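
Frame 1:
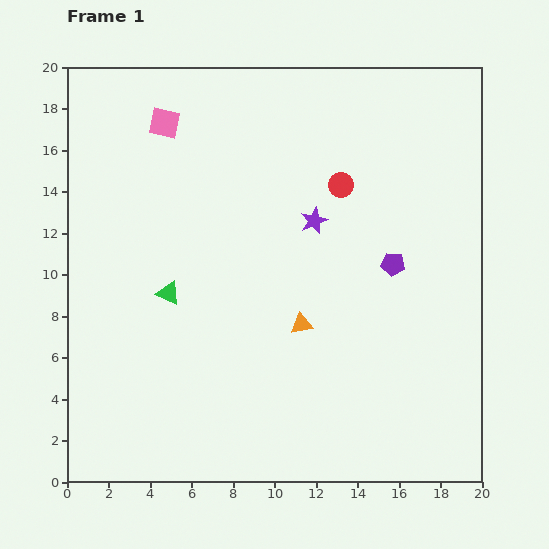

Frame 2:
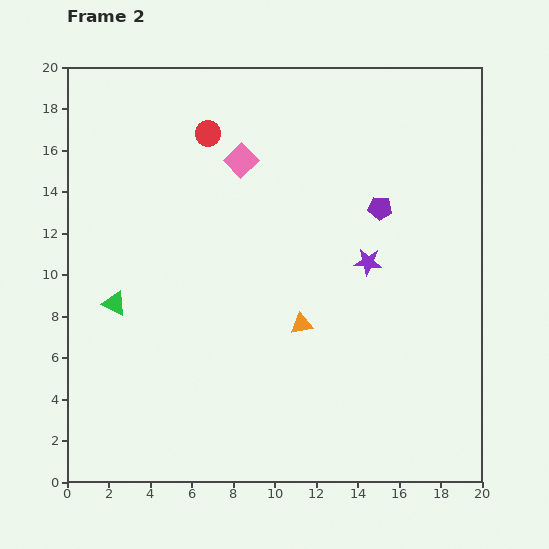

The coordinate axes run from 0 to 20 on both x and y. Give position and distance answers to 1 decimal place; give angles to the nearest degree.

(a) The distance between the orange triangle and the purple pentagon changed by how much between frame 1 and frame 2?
+1.5

Distance in frame 1: 5.3. Distance in frame 2: 6.8.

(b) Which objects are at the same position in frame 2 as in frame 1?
the orange triangle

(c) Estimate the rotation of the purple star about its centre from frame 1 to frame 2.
28° clockwise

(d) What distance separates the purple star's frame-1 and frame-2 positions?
3.3

The purple star moved from (11.9, 12.6) to (14.5, 10.6), a distance of √(2.6² + 2.0²) ≈ 3.3.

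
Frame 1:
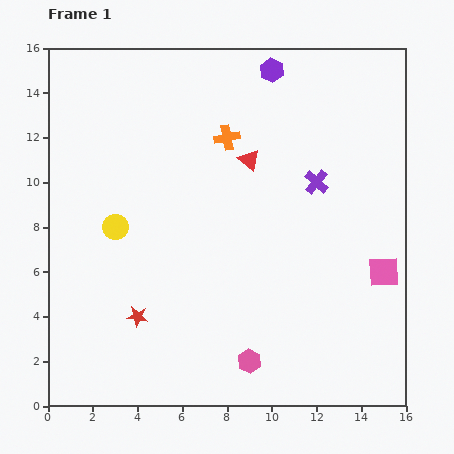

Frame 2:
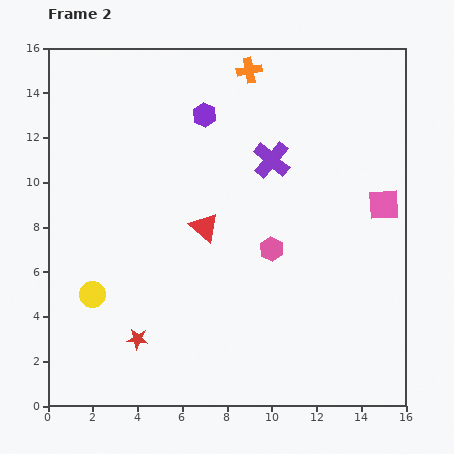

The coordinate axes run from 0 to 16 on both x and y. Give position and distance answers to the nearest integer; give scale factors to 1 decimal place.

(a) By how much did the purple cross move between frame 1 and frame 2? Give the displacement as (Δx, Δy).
(-2, 1)

The purple cross was at (12, 10) in frame 1 and (10, 11) in frame 2.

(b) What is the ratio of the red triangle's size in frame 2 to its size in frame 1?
1.3×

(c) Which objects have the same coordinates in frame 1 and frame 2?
none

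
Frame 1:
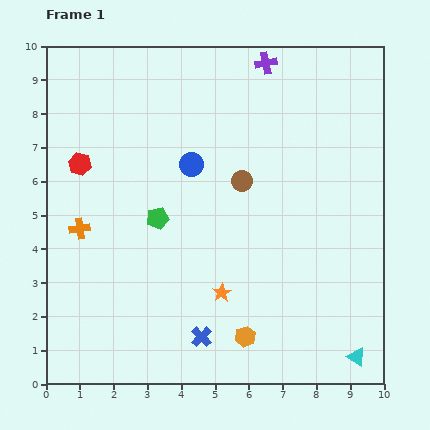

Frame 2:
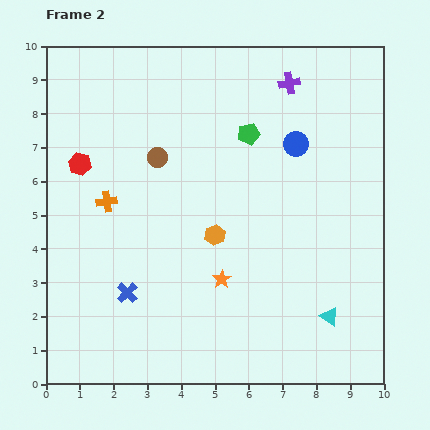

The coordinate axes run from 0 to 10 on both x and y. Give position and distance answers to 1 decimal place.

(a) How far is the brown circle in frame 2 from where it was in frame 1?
2.6

The brown circle moved from (5.8, 6.0) to (3.3, 6.7), a distance of √(2.5² + 0.7²) ≈ 2.6.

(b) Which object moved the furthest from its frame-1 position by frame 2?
the green pentagon

(moved 3.7; next 3.2)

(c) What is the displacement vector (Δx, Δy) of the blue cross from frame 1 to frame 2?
(-2.2, 1.3)

The blue cross was at (4.6, 1.4) in frame 1 and (2.4, 2.7) in frame 2.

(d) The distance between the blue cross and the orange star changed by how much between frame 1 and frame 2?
+1.4

Distance in frame 1: 1.4. Distance in frame 2: 2.8.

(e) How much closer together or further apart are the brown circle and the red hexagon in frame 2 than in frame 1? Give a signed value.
-2.5

Distance in frame 1: 4.8. Distance in frame 2: 2.3.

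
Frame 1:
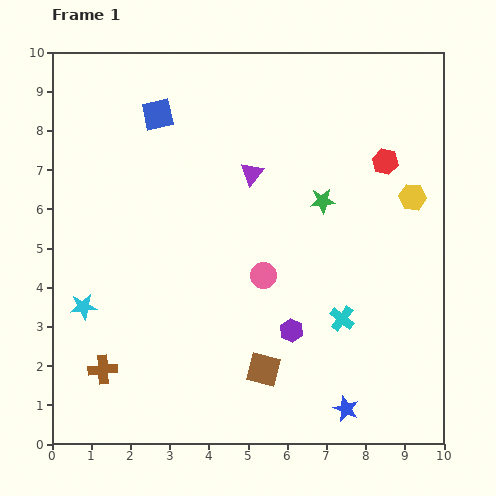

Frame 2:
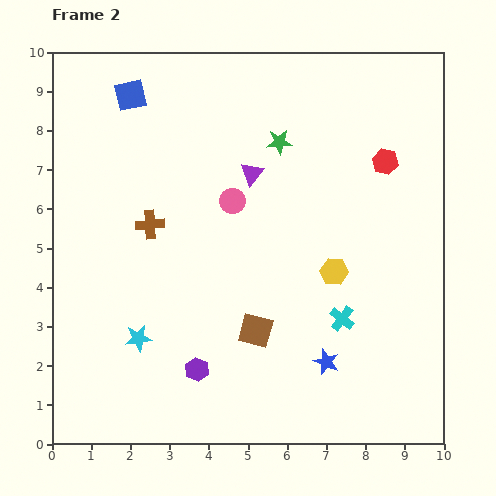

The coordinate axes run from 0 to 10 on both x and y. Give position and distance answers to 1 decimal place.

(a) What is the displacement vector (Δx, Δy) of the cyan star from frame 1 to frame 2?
(1.4, -0.8)

The cyan star was at (0.8, 3.5) in frame 1 and (2.2, 2.7) in frame 2.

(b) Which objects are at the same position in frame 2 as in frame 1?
the cyan cross, the purple triangle, the red hexagon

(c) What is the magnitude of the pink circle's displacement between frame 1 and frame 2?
2.1

The pink circle moved from (5.4, 4.3) to (4.6, 6.2), a distance of √(0.8² + 1.9²) ≈ 2.1.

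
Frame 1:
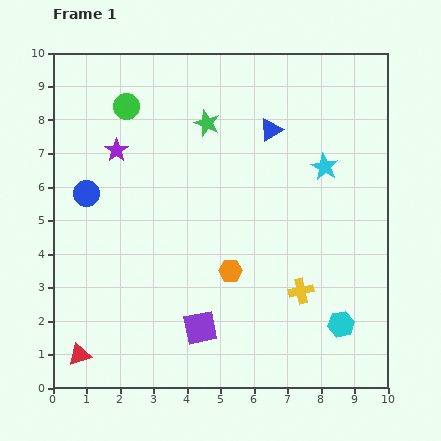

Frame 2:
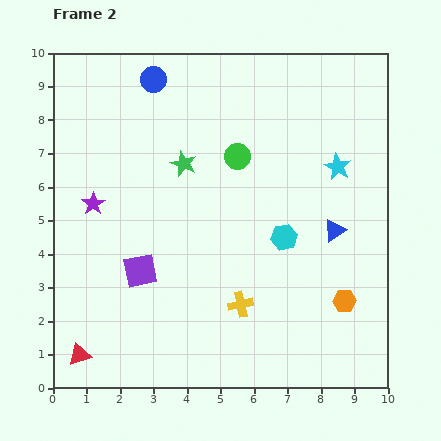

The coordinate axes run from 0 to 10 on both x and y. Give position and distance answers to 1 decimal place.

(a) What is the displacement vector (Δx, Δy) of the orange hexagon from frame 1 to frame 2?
(3.4, -0.9)

The orange hexagon was at (5.3, 3.5) in frame 1 and (8.7, 2.6) in frame 2.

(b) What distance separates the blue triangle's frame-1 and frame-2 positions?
3.6

The blue triangle moved from (6.5, 7.7) to (8.4, 4.7), a distance of √(1.9² + 3.0²) ≈ 3.6.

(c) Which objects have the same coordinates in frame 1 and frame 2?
the red triangle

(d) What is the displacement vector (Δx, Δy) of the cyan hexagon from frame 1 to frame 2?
(-1.7, 2.6)

The cyan hexagon was at (8.6, 1.9) in frame 1 and (6.9, 4.5) in frame 2.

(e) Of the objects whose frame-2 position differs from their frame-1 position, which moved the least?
the cyan star

(moved 0.4)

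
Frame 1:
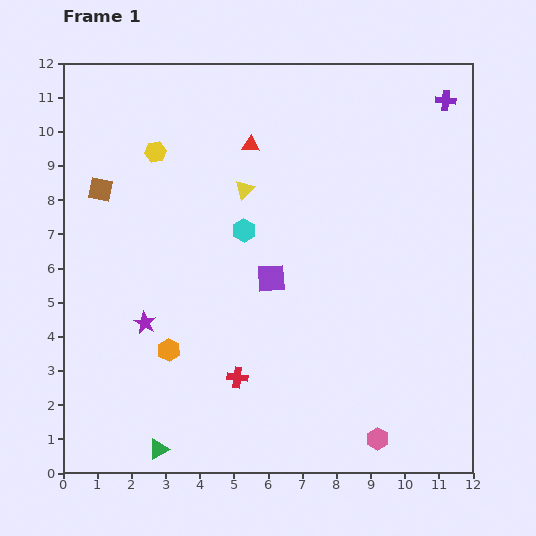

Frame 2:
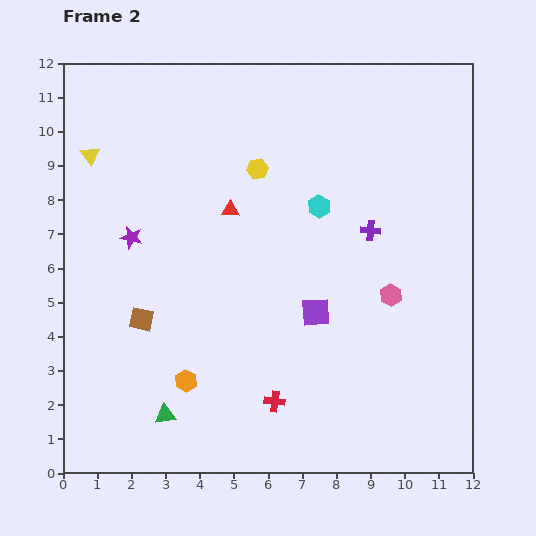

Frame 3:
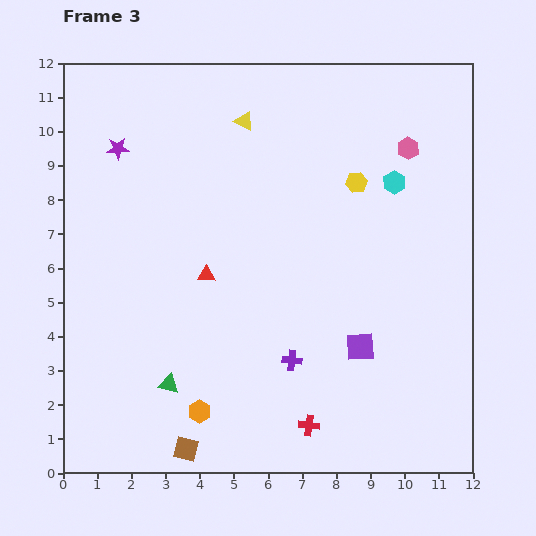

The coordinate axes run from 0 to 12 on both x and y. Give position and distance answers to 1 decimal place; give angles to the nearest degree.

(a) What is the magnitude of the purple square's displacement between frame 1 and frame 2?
1.6

The purple square moved from (6.1, 5.7) to (7.4, 4.7), a distance of √(1.3² + 1.0²) ≈ 1.6.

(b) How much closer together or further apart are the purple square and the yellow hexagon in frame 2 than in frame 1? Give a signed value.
-0.5

Distance in frame 1: 5.0. Distance in frame 2: 4.5.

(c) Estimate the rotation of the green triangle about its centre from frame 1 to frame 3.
43° clockwise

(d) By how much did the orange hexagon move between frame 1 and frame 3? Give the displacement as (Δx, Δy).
(0.9, -1.8)

The orange hexagon was at (3.1, 3.6) in frame 1 and (4.0, 1.8) in frame 3.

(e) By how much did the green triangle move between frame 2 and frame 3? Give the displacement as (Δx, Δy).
(0.1, 0.9)

The green triangle was at (3.0, 1.7) in frame 2 and (3.1, 2.6) in frame 3.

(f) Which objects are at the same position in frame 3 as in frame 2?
none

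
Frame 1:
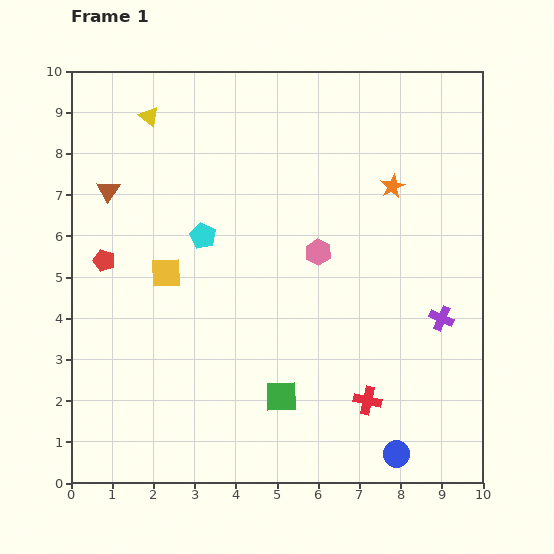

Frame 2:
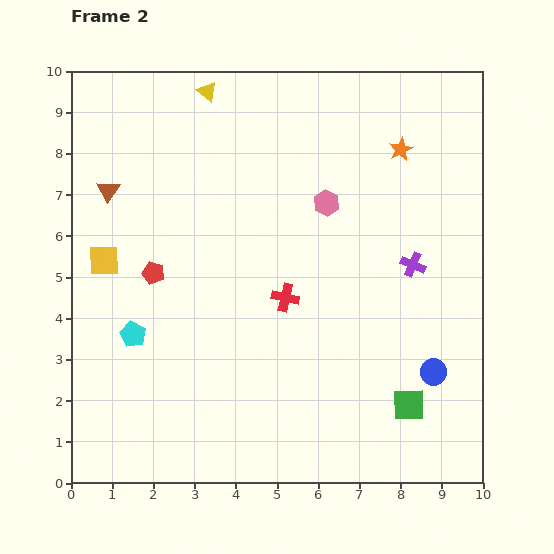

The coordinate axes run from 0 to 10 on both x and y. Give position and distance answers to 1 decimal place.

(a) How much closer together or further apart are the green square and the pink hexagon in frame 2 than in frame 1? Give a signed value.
+1.7

Distance in frame 1: 3.6. Distance in frame 2: 5.3.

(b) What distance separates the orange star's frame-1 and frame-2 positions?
0.9

The orange star moved from (7.8, 7.2) to (8.0, 8.1), a distance of √(0.2² + 0.9²) ≈ 0.9.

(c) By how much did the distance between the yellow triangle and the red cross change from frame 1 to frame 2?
-3.4

Distance in frame 1: 8.7. Distance in frame 2: 5.3.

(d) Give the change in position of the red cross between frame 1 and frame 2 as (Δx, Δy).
(-2.0, 2.5)

The red cross was at (7.2, 2.0) in frame 1 and (5.2, 4.5) in frame 2.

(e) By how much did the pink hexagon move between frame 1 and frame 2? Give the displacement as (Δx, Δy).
(0.2, 1.2)

The pink hexagon was at (6.0, 5.6) in frame 1 and (6.2, 6.8) in frame 2.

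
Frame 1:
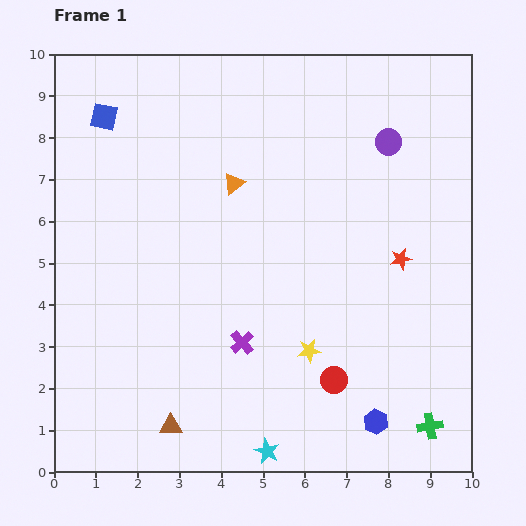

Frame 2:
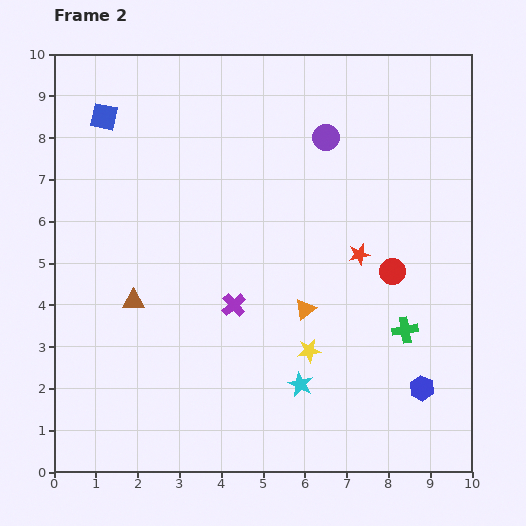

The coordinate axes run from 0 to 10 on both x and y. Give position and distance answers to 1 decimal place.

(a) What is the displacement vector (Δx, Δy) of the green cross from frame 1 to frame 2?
(-0.6, 2.3)

The green cross was at (9.0, 1.1) in frame 1 and (8.4, 3.4) in frame 2.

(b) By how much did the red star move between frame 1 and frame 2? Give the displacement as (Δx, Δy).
(-1.0, 0.1)

The red star was at (8.3, 5.1) in frame 1 and (7.3, 5.2) in frame 2.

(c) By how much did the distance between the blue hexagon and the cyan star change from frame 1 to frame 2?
+0.2

Distance in frame 1: 2.7. Distance in frame 2: 2.9.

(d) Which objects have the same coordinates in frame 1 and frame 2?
the yellow star, the blue square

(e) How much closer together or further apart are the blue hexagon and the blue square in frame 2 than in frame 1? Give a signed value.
+0.2

Distance in frame 1: 9.8. Distance in frame 2: 10.0.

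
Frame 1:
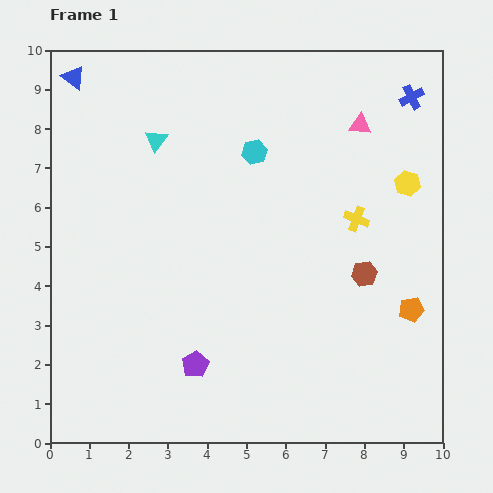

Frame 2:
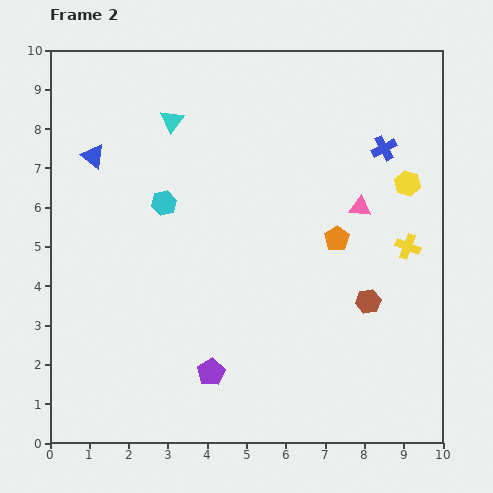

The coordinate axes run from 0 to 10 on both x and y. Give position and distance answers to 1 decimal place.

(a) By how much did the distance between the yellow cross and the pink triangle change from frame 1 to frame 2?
-0.8

Distance in frame 1: 2.4. Distance in frame 2: 1.6.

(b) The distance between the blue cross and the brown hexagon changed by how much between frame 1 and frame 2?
-0.8

Distance in frame 1: 4.7. Distance in frame 2: 3.9.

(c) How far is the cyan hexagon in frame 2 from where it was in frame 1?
2.6

The cyan hexagon moved from (5.2, 7.4) to (2.9, 6.1), a distance of √(2.3² + 1.3²) ≈ 2.6.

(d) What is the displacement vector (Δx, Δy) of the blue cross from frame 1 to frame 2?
(-0.7, -1.3)

The blue cross was at (9.2, 8.8) in frame 1 and (8.5, 7.5) in frame 2.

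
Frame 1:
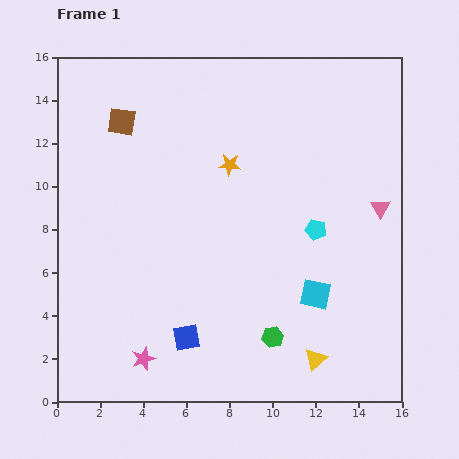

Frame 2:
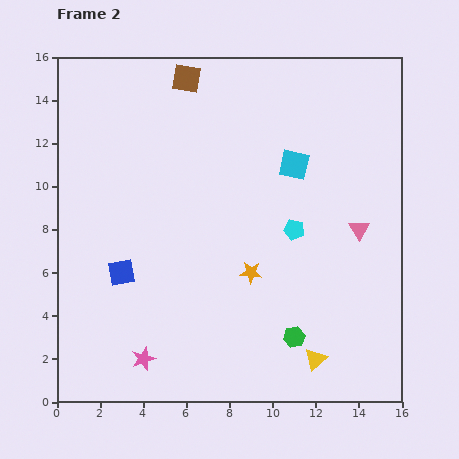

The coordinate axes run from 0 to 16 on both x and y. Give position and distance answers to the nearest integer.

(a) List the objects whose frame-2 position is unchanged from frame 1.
the yellow triangle, the pink star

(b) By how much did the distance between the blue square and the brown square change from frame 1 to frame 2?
-1

Distance in frame 1: 10. Distance in frame 2: 9.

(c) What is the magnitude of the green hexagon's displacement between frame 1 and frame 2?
1

The green hexagon moved from (10, 3) to (11, 3), a distance of √(1² + 0²) ≈ 1.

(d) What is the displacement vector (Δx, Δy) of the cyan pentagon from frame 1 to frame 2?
(-1, 0)

The cyan pentagon was at (12, 8) in frame 1 and (11, 8) in frame 2.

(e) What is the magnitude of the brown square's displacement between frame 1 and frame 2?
4

The brown square moved from (3, 13) to (6, 15), a distance of √(3² + 2²) ≈ 4.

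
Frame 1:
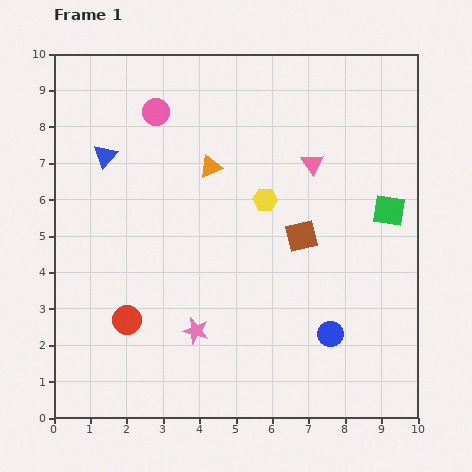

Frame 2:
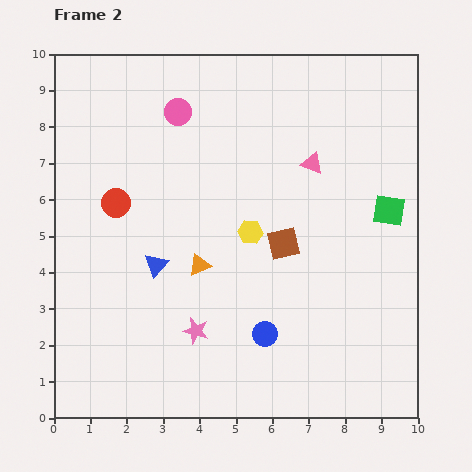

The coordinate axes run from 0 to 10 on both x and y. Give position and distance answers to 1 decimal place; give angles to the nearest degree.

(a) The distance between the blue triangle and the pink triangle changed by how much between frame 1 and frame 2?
-0.6

Distance in frame 1: 5.7. Distance in frame 2: 5.1.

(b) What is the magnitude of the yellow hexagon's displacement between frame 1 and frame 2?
1.0

The yellow hexagon moved from (5.8, 6.0) to (5.4, 5.1), a distance of √(0.4² + 0.9²) ≈ 1.0.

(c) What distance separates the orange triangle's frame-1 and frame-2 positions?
2.7

The orange triangle moved from (4.3, 6.9) to (4.0, 4.2), a distance of √(0.3² + 2.7²) ≈ 2.7.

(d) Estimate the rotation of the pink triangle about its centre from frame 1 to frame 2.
37° counter-clockwise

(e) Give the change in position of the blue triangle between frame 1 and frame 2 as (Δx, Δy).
(1.4, -3.0)

The blue triangle was at (1.4, 7.2) in frame 1 and (2.8, 4.2) in frame 2.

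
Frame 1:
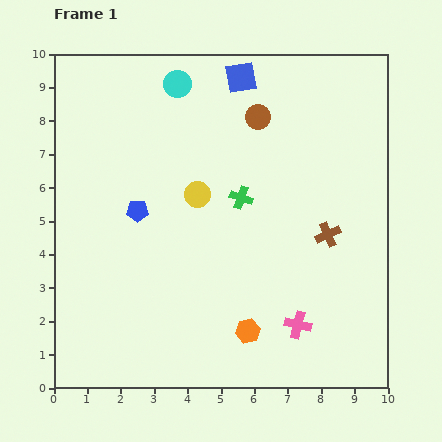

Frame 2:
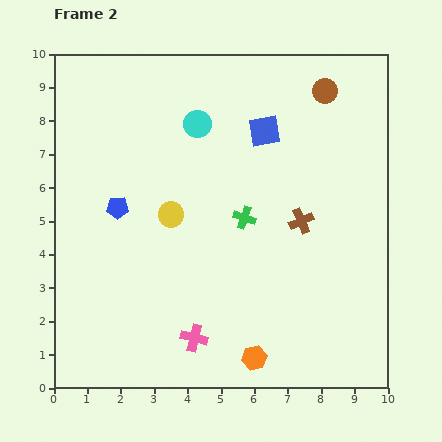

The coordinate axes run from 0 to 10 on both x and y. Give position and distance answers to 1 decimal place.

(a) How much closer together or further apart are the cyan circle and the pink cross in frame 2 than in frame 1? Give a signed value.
-1.6

Distance in frame 1: 8.0. Distance in frame 2: 6.4.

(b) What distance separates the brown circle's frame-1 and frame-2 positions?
2.2

The brown circle moved from (6.1, 8.1) to (8.1, 8.9), a distance of √(2.0² + 0.8²) ≈ 2.2.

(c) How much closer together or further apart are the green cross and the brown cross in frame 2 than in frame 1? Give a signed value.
-1.1

Distance in frame 1: 2.8. Distance in frame 2: 1.7.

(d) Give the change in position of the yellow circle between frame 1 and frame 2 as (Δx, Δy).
(-0.8, -0.6)

The yellow circle was at (4.3, 5.8) in frame 1 and (3.5, 5.2) in frame 2.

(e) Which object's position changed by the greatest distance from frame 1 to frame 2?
the pink cross

(moved 3.1; next 2.2)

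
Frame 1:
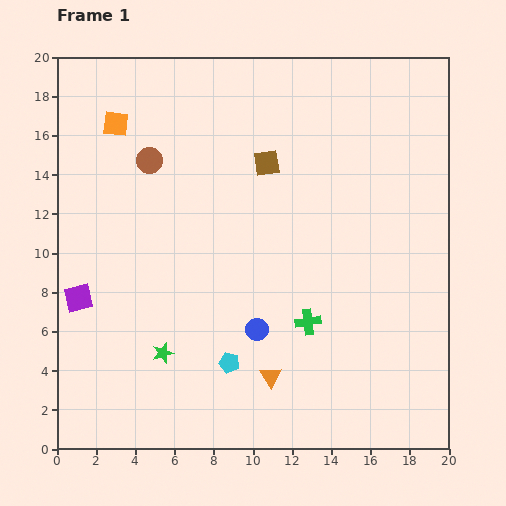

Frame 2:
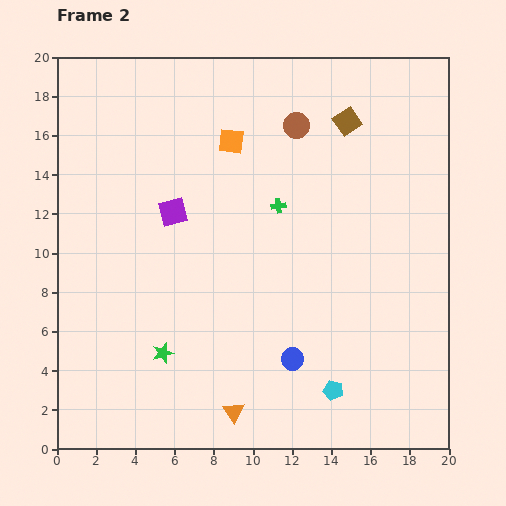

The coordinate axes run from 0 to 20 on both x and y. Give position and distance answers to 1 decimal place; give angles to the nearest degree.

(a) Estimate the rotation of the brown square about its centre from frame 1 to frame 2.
25° counter-clockwise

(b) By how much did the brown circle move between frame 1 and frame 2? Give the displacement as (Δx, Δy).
(7.5, 1.8)

The brown circle was at (4.7, 14.7) in frame 1 and (12.2, 16.5) in frame 2.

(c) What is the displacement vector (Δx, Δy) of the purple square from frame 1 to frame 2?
(4.8, 4.4)

The purple square was at (1.1, 7.7) in frame 1 and (5.9, 12.1) in frame 2.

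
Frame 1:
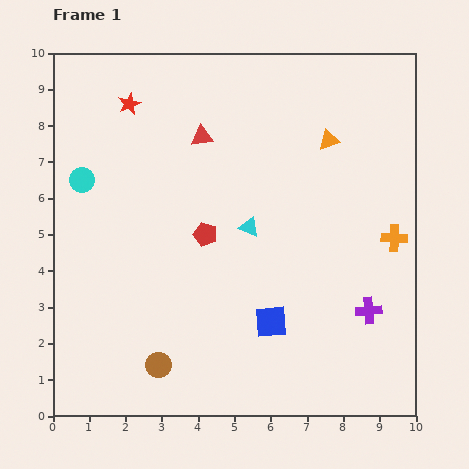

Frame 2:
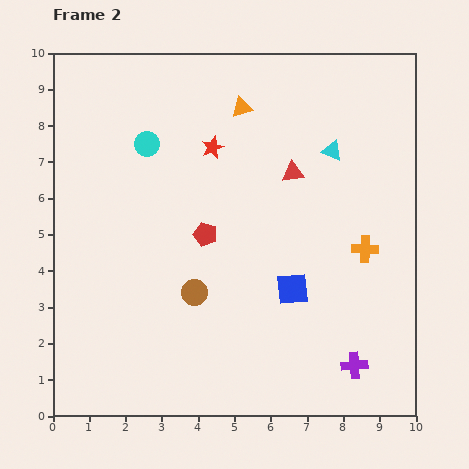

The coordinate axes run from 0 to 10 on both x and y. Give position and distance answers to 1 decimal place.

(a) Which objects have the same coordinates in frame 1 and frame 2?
the red pentagon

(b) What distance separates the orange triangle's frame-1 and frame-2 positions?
2.6

The orange triangle moved from (7.6, 7.6) to (5.2, 8.5), a distance of √(2.4² + 0.9²) ≈ 2.6.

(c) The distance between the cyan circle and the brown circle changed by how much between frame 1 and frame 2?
-1.2

Distance in frame 1: 5.5. Distance in frame 2: 4.3.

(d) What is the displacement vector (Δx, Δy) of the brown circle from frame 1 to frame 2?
(1.0, 2.0)

The brown circle was at (2.9, 1.4) in frame 1 and (3.9, 3.4) in frame 2.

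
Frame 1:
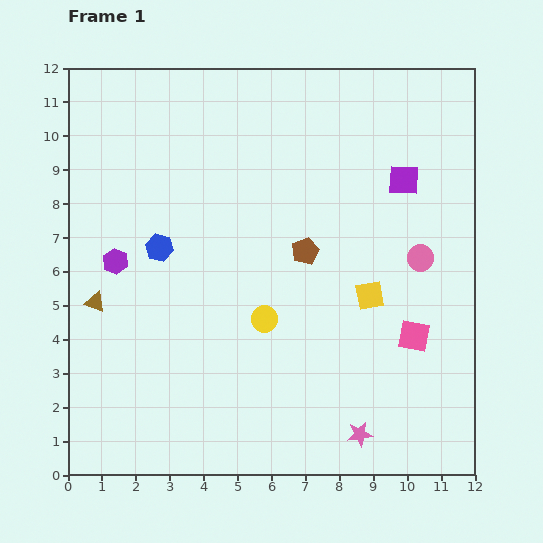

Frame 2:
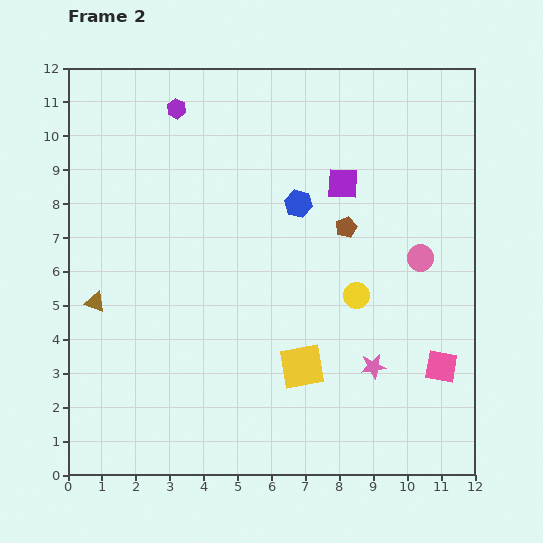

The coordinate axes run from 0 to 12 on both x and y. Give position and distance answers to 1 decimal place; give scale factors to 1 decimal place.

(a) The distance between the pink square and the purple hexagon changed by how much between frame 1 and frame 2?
+1.8

Distance in frame 1: 9.1. Distance in frame 2: 10.9.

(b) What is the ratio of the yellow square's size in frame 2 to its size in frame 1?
1.6×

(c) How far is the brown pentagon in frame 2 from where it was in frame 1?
1.4

The brown pentagon moved from (7.0, 6.6) to (8.2, 7.3), a distance of √(1.2² + 0.7²) ≈ 1.4.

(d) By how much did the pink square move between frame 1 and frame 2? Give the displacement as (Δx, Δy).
(0.8, -0.9)

The pink square was at (10.2, 4.1) in frame 1 and (11.0, 3.2) in frame 2.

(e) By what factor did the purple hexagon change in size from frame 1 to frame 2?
0.8×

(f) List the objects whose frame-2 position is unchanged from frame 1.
the brown triangle, the pink circle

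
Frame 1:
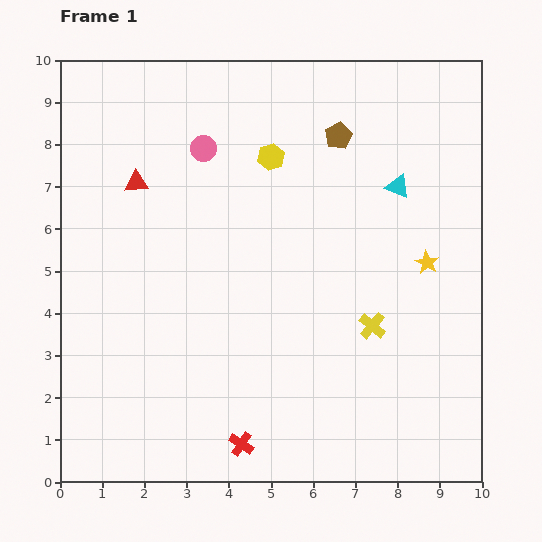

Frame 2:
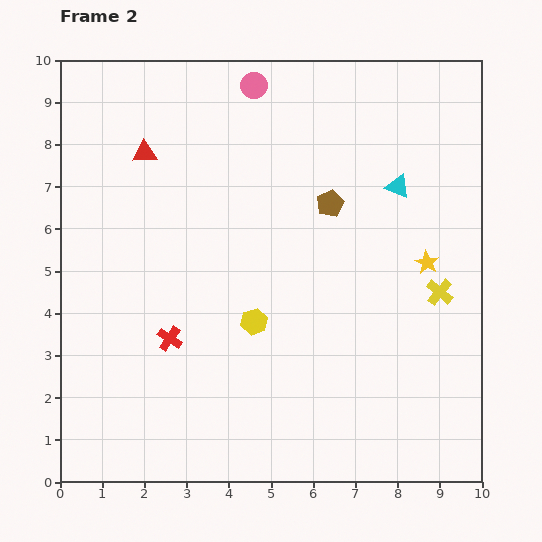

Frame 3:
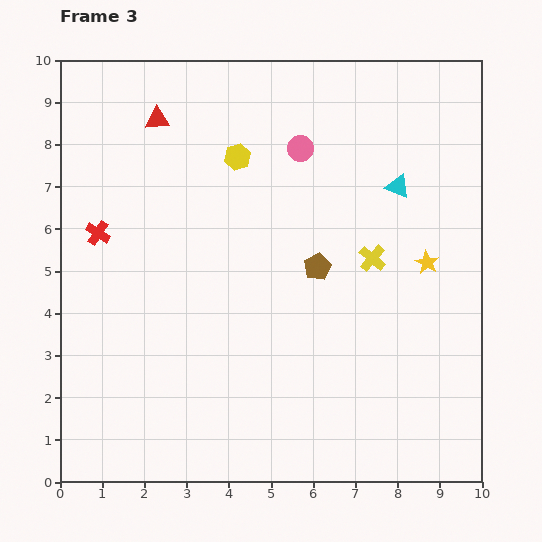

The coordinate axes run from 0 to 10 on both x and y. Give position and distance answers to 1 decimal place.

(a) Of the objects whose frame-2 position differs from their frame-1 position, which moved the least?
the red triangle

(moved 0.7)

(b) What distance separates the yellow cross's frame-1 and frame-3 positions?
1.6

The yellow cross moved from (7.4, 3.7) to (7.4, 5.3), a distance of √(0.0² + 1.6²) ≈ 1.6.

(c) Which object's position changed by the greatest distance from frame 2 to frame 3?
the yellow hexagon

(moved 3.9; next 3.0)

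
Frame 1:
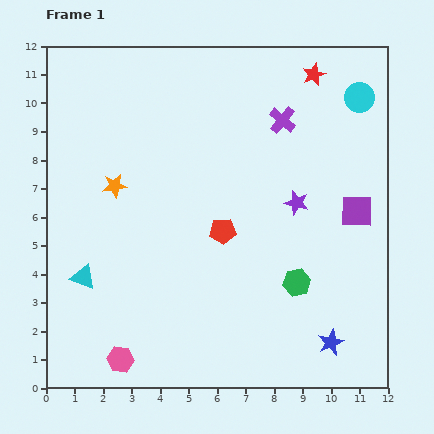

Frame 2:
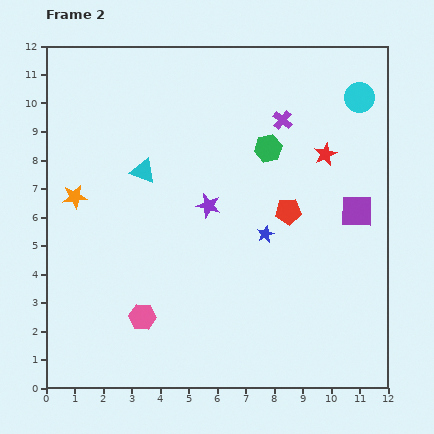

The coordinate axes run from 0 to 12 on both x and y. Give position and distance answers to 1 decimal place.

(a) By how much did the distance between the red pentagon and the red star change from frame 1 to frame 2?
-4.0

Distance in frame 1: 6.4. Distance in frame 2: 2.4.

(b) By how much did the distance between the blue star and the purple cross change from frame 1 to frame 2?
-4.0

Distance in frame 1: 8.0. Distance in frame 2: 4.0.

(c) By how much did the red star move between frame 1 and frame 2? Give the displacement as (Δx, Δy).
(0.4, -2.8)

The red star was at (9.4, 11.0) in frame 1 and (9.8, 8.2) in frame 2.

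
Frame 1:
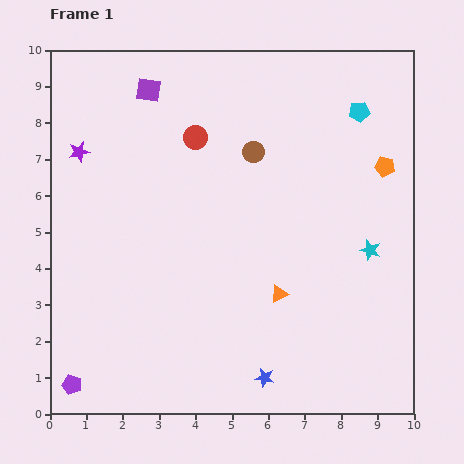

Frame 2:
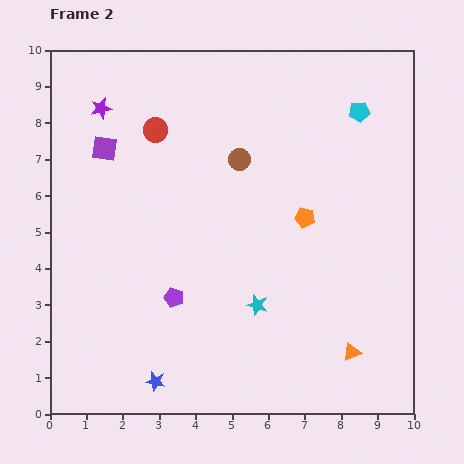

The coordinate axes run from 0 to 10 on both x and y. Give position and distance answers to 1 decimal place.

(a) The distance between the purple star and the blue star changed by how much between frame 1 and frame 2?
-0.4

Distance in frame 1: 8.0. Distance in frame 2: 7.6.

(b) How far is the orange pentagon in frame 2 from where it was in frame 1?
2.6

The orange pentagon moved from (9.2, 6.8) to (7.0, 5.4), a distance of √(2.2² + 1.4²) ≈ 2.6.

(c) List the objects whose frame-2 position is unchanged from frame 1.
the cyan pentagon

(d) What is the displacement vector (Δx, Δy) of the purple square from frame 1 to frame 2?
(-1.2, -1.6)

The purple square was at (2.7, 8.9) in frame 1 and (1.5, 7.3) in frame 2.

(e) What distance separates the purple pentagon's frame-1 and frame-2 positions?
3.7

The purple pentagon moved from (0.6, 0.8) to (3.4, 3.2), a distance of √(2.8² + 2.4²) ≈ 3.7.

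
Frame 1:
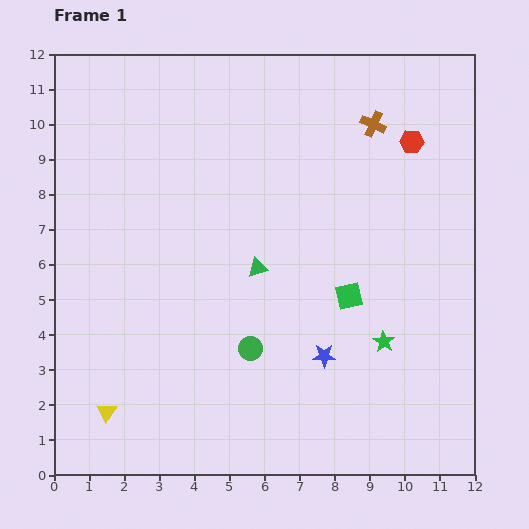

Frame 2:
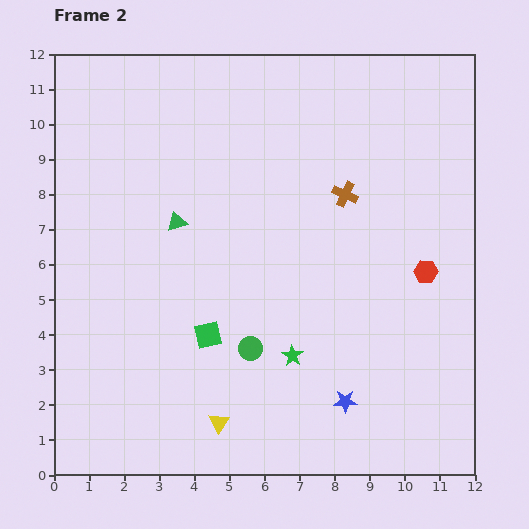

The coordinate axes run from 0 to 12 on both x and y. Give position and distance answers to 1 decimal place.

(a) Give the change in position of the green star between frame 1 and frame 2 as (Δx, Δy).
(-2.6, -0.4)

The green star was at (9.4, 3.8) in frame 1 and (6.8, 3.4) in frame 2.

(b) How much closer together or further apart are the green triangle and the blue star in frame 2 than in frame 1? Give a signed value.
+3.9

Distance in frame 1: 3.1. Distance in frame 2: 7.0.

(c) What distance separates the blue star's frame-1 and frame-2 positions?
1.4

The blue star moved from (7.7, 3.4) to (8.3, 2.1), a distance of √(0.6² + 1.3²) ≈ 1.4.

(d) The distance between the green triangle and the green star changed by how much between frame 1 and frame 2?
+0.8

Distance in frame 1: 4.2. Distance in frame 2: 5.0.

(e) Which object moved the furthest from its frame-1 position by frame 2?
the green square

(moved 4.1; next 3.7)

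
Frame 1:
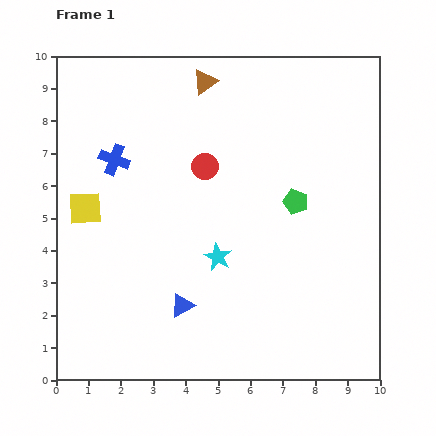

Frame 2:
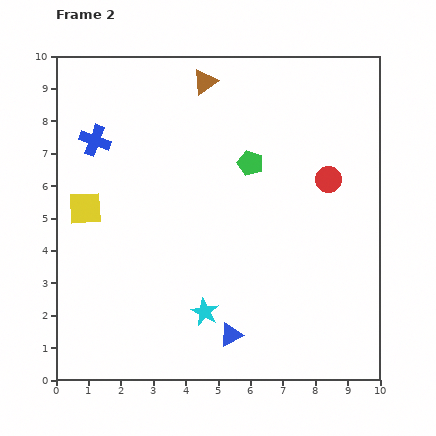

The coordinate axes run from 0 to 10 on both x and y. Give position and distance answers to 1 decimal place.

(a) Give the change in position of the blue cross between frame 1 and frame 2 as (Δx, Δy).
(-0.6, 0.6)

The blue cross was at (1.8, 6.8) in frame 1 and (1.2, 7.4) in frame 2.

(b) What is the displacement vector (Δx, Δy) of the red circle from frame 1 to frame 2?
(3.8, -0.4)

The red circle was at (4.6, 6.6) in frame 1 and (8.4, 6.2) in frame 2.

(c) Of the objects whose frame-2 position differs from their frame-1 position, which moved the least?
the blue cross

(moved 0.8)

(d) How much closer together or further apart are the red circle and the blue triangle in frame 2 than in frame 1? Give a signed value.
+1.3

Distance in frame 1: 4.4. Distance in frame 2: 5.7.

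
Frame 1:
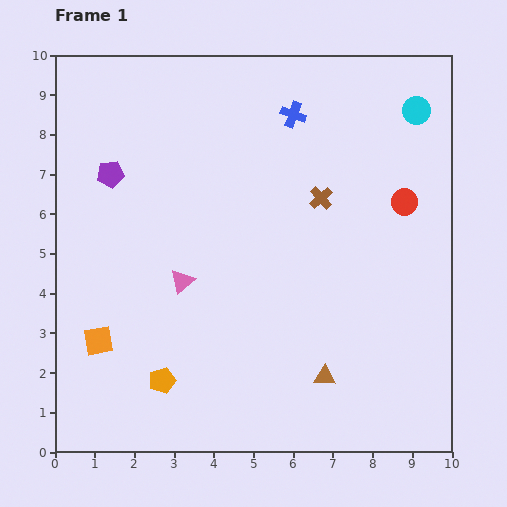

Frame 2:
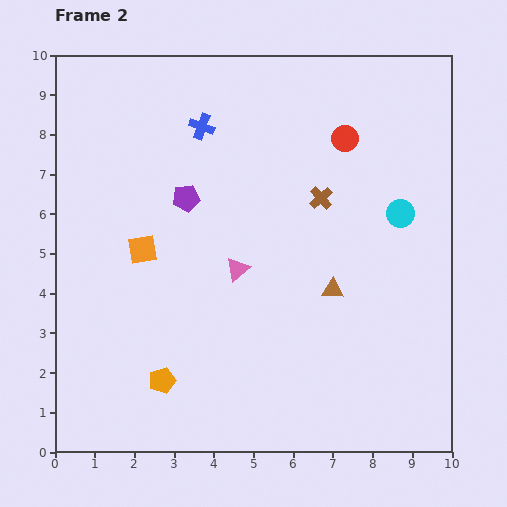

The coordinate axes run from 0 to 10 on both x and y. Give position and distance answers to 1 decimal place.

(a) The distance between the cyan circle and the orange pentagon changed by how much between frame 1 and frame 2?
-2.0

Distance in frame 1: 9.3. Distance in frame 2: 7.3.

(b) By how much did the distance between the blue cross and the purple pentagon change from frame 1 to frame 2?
-3.0

Distance in frame 1: 4.8. Distance in frame 2: 1.8.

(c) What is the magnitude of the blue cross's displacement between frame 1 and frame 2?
2.3

The blue cross moved from (6.0, 8.5) to (3.7, 8.2), a distance of √(2.3² + 0.3²) ≈ 2.3.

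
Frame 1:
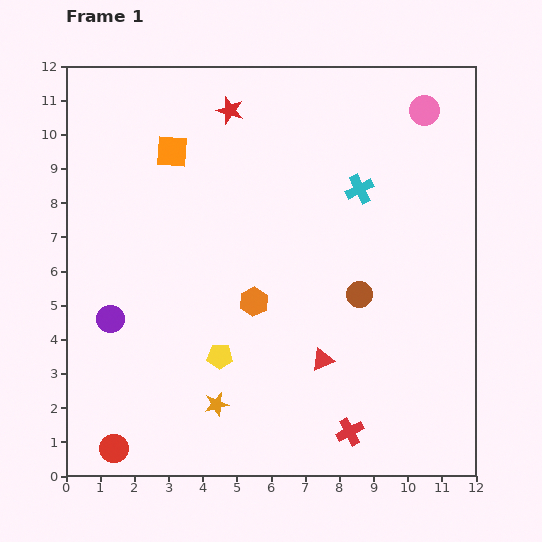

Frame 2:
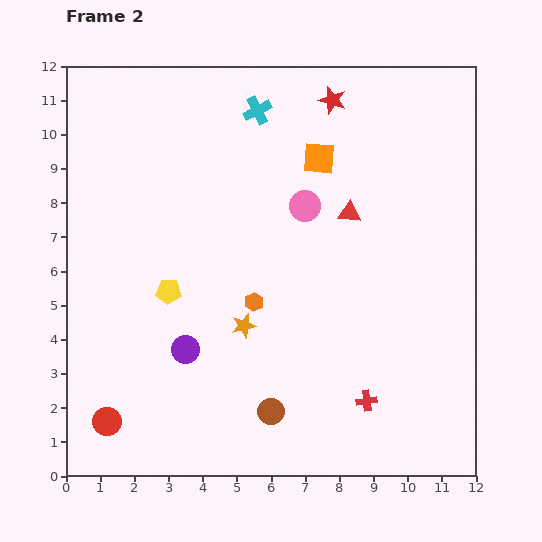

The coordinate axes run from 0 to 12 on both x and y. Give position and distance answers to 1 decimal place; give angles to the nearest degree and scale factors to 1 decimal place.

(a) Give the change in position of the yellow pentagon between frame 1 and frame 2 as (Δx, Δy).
(-1.5, 1.9)

The yellow pentagon was at (4.5, 3.5) in frame 1 and (3.0, 5.4) in frame 2.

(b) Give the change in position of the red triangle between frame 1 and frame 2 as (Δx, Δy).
(0.8, 4.3)

The red triangle was at (7.5, 3.4) in frame 1 and (8.3, 7.7) in frame 2.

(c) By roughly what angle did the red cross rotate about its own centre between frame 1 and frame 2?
20° clockwise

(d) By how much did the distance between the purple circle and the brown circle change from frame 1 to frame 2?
-4.2

Distance in frame 1: 7.3. Distance in frame 2: 3.1.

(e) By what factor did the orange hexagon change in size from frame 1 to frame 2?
0.6×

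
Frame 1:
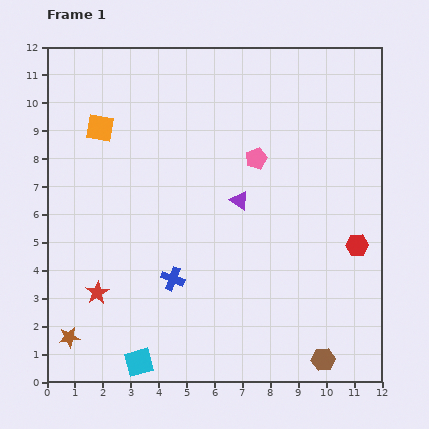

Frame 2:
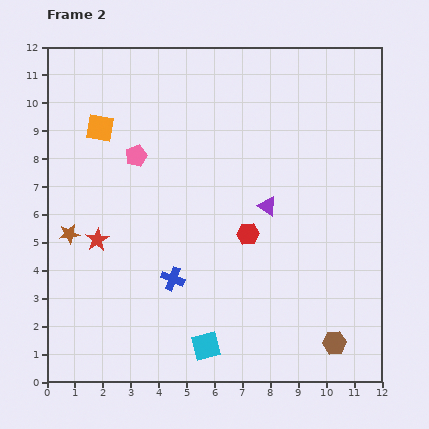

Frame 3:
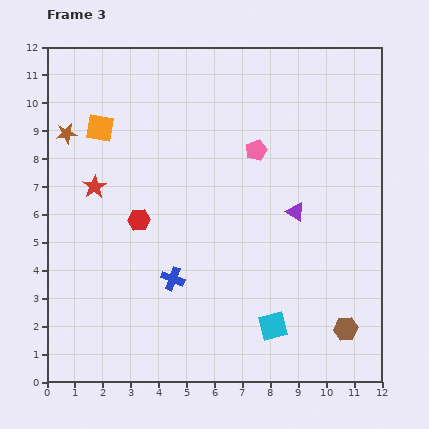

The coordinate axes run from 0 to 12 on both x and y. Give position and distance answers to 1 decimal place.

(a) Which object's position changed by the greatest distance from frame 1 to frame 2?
the pink pentagon

(moved 4.3; next 3.9)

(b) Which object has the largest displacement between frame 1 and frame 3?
the red hexagon

(moved 7.9; next 7.3)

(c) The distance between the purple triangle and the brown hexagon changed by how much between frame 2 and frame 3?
-0.9

Distance in frame 2: 5.5. Distance in frame 3: 4.6.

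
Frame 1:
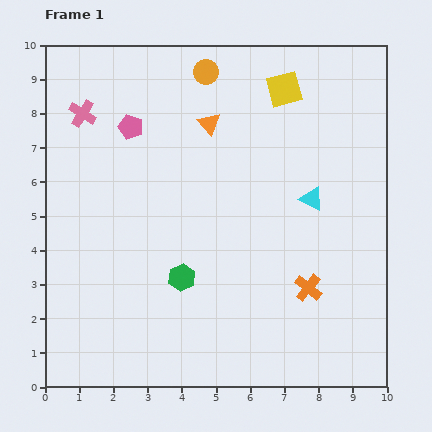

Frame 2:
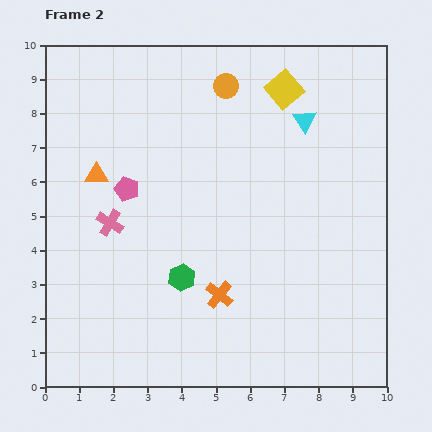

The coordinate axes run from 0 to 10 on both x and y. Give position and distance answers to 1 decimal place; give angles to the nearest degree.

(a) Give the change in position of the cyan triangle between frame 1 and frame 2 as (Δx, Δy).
(-0.2, 2.3)

The cyan triangle was at (7.8, 5.5) in frame 1 and (7.6, 7.8) in frame 2.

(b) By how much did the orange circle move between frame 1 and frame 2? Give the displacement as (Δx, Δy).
(0.6, -0.4)

The orange circle was at (4.7, 9.2) in frame 1 and (5.3, 8.8) in frame 2.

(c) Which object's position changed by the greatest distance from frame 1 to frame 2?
the orange triangle

(moved 3.6; next 3.3)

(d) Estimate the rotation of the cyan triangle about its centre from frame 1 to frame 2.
29° clockwise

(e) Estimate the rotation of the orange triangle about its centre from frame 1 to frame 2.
49° counter-clockwise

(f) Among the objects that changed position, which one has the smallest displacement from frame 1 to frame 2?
the orange circle

(moved 0.7)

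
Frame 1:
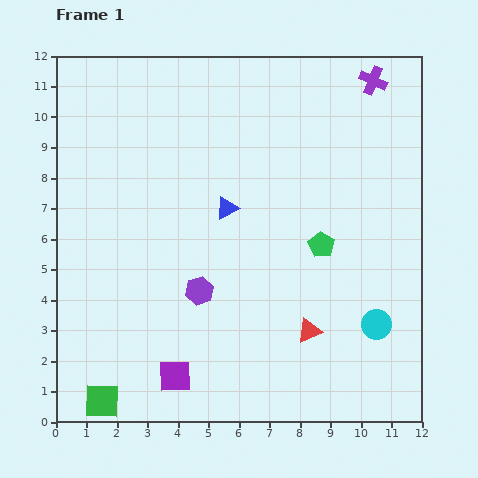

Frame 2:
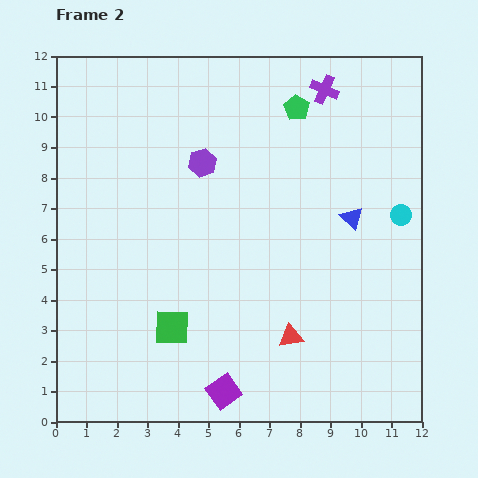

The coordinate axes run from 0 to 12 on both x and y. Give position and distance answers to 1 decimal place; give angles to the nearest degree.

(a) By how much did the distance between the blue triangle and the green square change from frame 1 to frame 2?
-0.6

Distance in frame 1: 7.5. Distance in frame 2: 6.9.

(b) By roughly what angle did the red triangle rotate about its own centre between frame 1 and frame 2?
16° clockwise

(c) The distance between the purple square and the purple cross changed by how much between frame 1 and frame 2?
-1.3

Distance in frame 1: 11.7. Distance in frame 2: 10.4.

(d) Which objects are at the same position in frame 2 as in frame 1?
none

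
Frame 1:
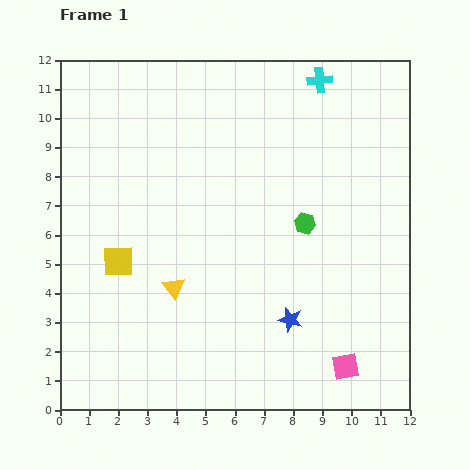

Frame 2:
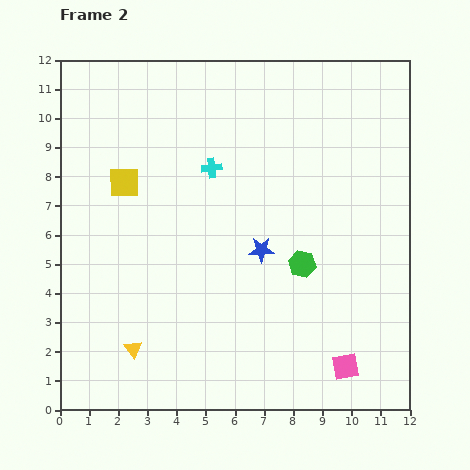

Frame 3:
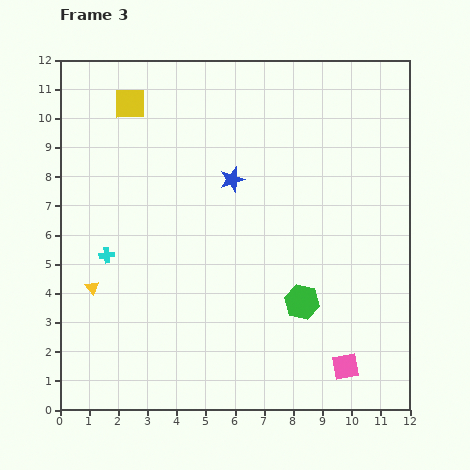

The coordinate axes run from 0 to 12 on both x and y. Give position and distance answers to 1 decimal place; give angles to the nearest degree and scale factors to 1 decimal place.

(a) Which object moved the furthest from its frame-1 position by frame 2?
the cyan cross

(moved 4.8; next 2.7)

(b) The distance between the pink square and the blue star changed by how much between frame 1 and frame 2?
+2.4

Distance in frame 1: 2.5. Distance in frame 2: 4.9.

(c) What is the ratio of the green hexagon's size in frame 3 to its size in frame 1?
1.6×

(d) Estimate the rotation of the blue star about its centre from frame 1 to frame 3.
31° counter-clockwise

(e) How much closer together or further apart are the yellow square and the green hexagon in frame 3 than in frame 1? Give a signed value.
+2.5

Distance in frame 1: 6.5. Distance in frame 3: 9.0.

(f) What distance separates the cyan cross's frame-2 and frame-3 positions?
4.7

The cyan cross moved from (5.2, 8.3) to (1.6, 5.3), a distance of √(3.6² + 3.0²) ≈ 4.7.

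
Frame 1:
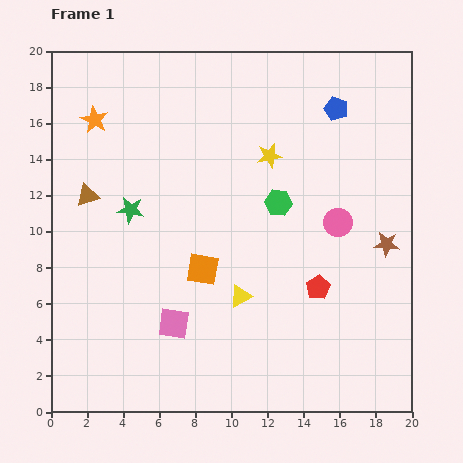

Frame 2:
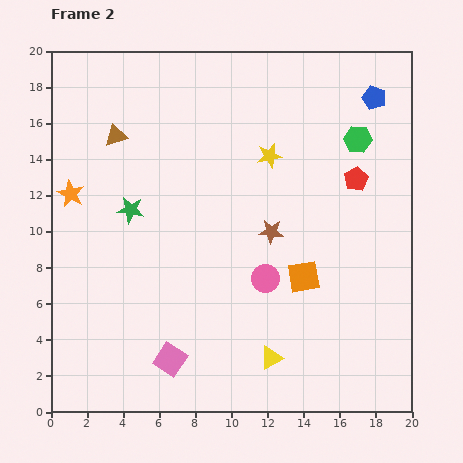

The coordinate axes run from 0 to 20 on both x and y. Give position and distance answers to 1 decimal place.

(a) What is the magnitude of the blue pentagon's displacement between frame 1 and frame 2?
2.2

The blue pentagon moved from (15.8, 16.8) to (17.9, 17.4), a distance of √(2.1² + 0.6²) ≈ 2.2.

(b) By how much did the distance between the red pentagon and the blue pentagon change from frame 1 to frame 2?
-5.4

Distance in frame 1: 10.0. Distance in frame 2: 4.6.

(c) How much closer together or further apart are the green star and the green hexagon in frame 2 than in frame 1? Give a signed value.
+5.0

Distance in frame 1: 8.2. Distance in frame 2: 13.2.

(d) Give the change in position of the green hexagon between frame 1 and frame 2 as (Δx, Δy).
(4.4, 3.5)

The green hexagon was at (12.6, 11.6) in frame 1 and (17.0, 15.1) in frame 2.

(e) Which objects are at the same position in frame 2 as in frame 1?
the yellow star, the green star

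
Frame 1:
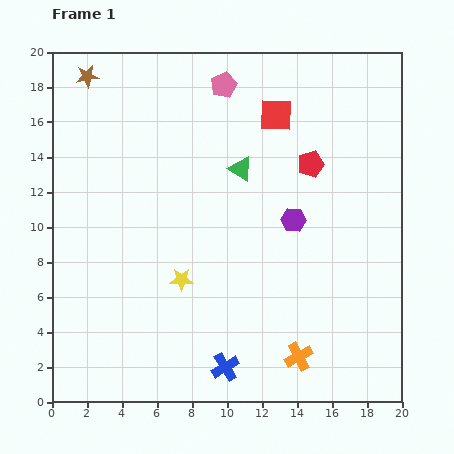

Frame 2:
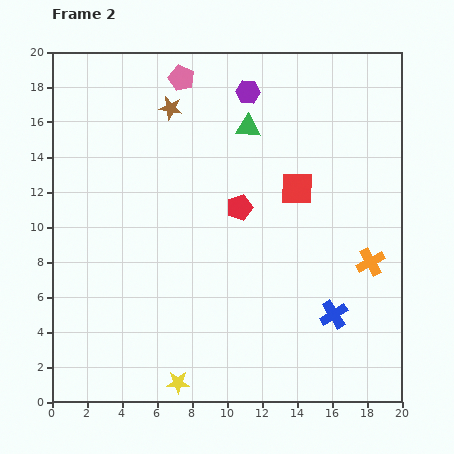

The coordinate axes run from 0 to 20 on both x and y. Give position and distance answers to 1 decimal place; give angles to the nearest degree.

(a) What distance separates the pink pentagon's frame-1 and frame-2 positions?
2.4

The pink pentagon moved from (9.8, 18.1) to (7.4, 18.5), a distance of √(2.4² + 0.4²) ≈ 2.4.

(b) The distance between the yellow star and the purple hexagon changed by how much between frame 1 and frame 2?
+9.9

Distance in frame 1: 7.2. Distance in frame 2: 17.1.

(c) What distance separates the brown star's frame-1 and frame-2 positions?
5.1

The brown star moved from (2.0, 18.6) to (6.8, 16.8), a distance of √(4.8² + 1.8²) ≈ 5.1.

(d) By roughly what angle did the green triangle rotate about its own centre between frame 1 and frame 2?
28° counter-clockwise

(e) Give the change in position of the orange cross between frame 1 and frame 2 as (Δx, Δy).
(4.1, 5.4)

The orange cross was at (14.1, 2.6) in frame 1 and (18.2, 8.0) in frame 2.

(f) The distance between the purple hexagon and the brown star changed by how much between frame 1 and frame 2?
-9.9

Distance in frame 1: 14.4. Distance in frame 2: 4.5.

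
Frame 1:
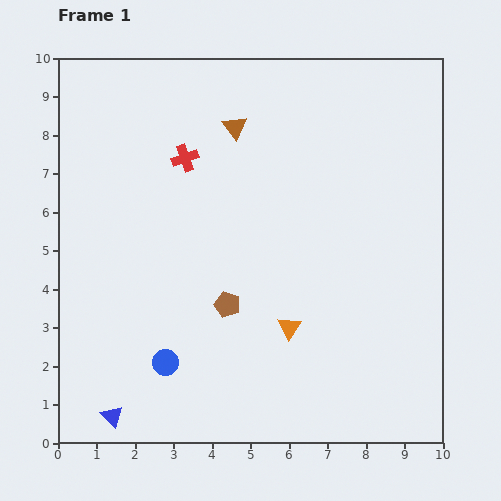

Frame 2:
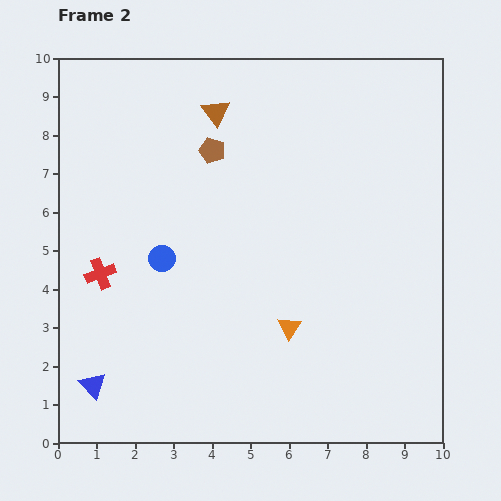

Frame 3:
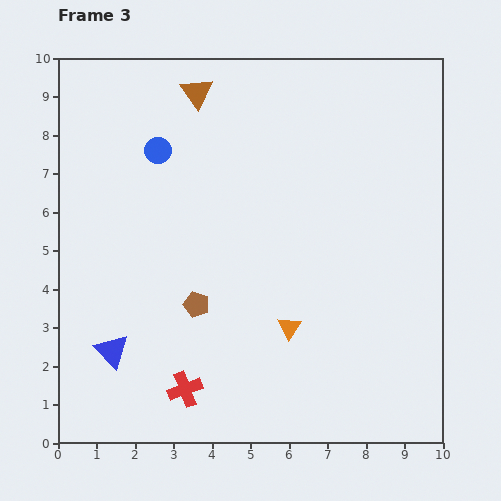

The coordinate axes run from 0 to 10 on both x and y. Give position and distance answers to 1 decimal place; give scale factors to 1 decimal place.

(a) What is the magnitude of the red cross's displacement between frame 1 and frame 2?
3.7

The red cross moved from (3.3, 7.4) to (1.1, 4.4), a distance of √(2.2² + 3.0²) ≈ 3.7.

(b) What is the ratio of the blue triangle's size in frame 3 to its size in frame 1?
1.6×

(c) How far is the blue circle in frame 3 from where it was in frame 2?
2.8

The blue circle moved from (2.7, 4.8) to (2.6, 7.6), a distance of √(0.1² + 2.8²) ≈ 2.8.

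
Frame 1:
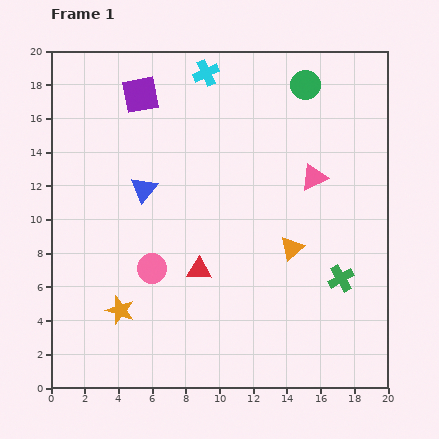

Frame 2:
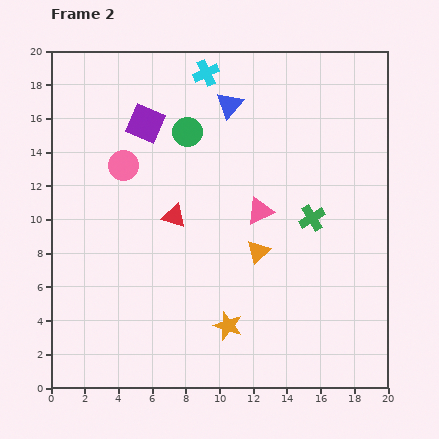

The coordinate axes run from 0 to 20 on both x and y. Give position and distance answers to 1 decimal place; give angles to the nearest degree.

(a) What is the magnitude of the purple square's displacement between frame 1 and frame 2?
1.7

The purple square moved from (5.3, 17.4) to (5.6, 15.7), a distance of √(0.3² + 1.7²) ≈ 1.7.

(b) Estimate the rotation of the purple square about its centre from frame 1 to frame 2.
34° clockwise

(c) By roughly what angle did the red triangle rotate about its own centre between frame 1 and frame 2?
16° clockwise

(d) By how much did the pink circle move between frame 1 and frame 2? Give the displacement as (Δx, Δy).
(-1.7, 6.1)

The pink circle was at (6.0, 7.1) in frame 1 and (4.3, 13.2) in frame 2.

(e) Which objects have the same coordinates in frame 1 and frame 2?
the cyan cross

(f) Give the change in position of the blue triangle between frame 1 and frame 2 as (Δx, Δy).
(5.1, 5.0)

The blue triangle was at (5.5, 11.8) in frame 1 and (10.6, 16.8) in frame 2.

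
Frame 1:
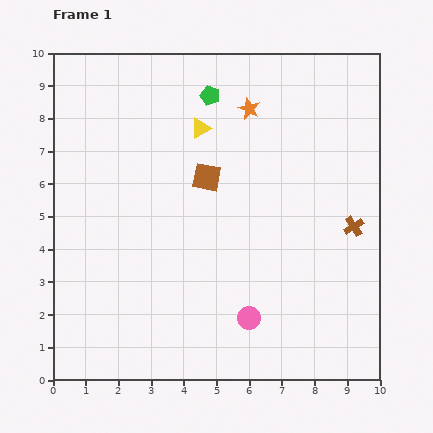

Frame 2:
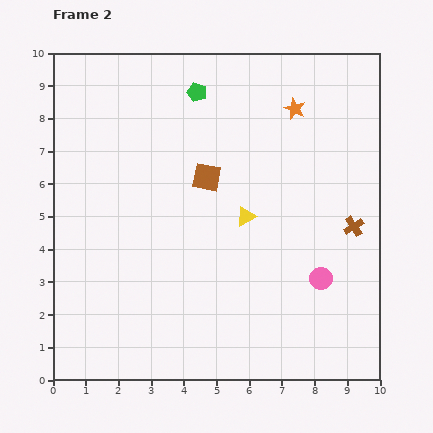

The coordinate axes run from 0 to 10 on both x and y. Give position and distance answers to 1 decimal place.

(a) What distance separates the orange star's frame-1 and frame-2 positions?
1.4

The orange star moved from (6.0, 8.3) to (7.4, 8.3), a distance of √(1.4² + 0.0²) ≈ 1.4.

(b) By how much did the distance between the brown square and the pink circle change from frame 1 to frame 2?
+0.2

Distance in frame 1: 4.5. Distance in frame 2: 4.7.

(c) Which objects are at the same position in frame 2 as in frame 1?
the brown cross, the brown square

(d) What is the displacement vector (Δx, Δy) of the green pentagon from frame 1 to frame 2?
(-0.4, 0.1)

The green pentagon was at (4.8, 8.7) in frame 1 and (4.4, 8.8) in frame 2.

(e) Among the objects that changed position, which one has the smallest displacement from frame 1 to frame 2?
the green pentagon

(moved 0.4)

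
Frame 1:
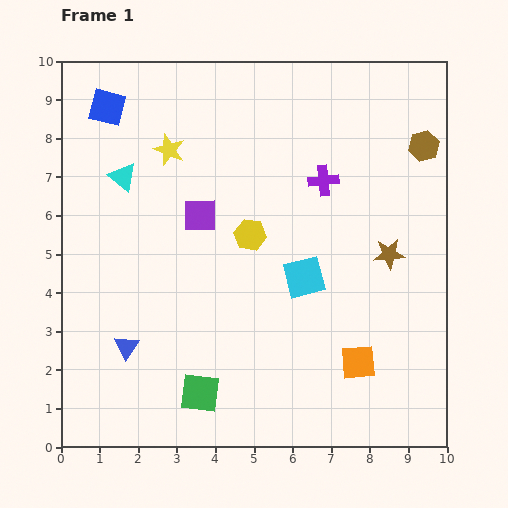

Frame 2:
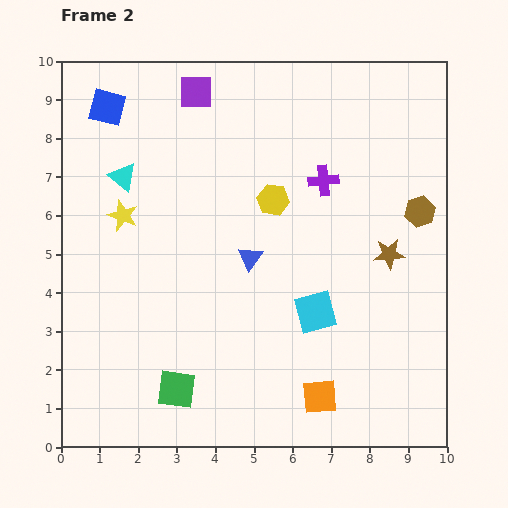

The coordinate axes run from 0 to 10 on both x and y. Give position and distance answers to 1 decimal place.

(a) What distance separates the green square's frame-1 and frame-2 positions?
0.6

The green square moved from (3.6, 1.4) to (3.0, 1.5), a distance of √(0.6² + 0.1²) ≈ 0.6.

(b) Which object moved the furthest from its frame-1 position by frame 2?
the blue triangle

(moved 3.9; next 3.2)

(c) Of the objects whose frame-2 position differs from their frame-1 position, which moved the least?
the green square

(moved 0.6)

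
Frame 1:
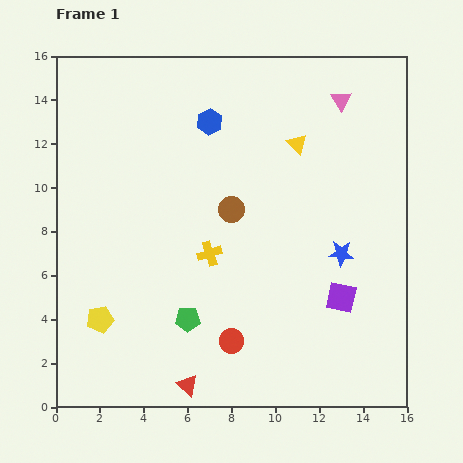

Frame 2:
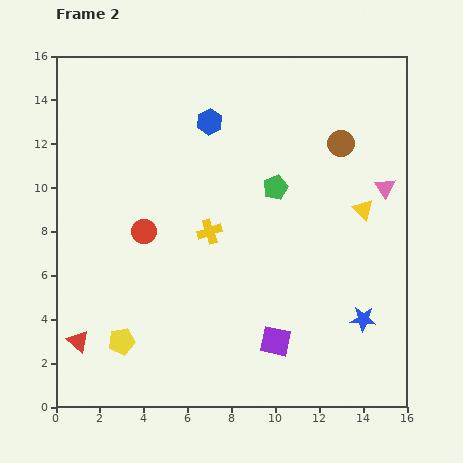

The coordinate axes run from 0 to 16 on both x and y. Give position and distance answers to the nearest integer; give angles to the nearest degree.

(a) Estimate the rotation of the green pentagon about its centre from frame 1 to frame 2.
23° counter-clockwise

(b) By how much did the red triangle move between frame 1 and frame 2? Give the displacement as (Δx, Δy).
(-5, 2)

The red triangle was at (6, 1) in frame 1 and (1, 3) in frame 2.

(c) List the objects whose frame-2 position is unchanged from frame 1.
the blue hexagon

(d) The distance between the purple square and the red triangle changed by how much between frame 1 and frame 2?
+1

Distance in frame 1: 8. Distance in frame 2: 9.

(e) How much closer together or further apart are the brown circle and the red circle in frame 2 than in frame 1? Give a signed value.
+4

Distance in frame 1: 6. Distance in frame 2: 10.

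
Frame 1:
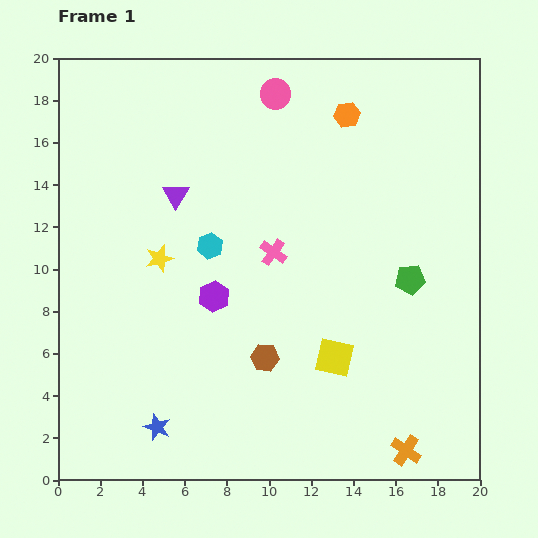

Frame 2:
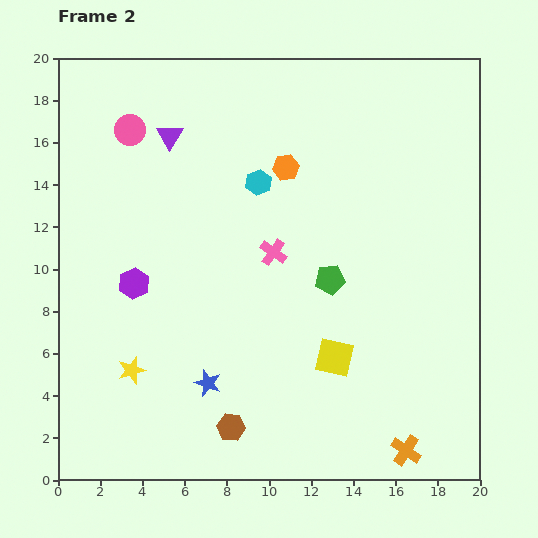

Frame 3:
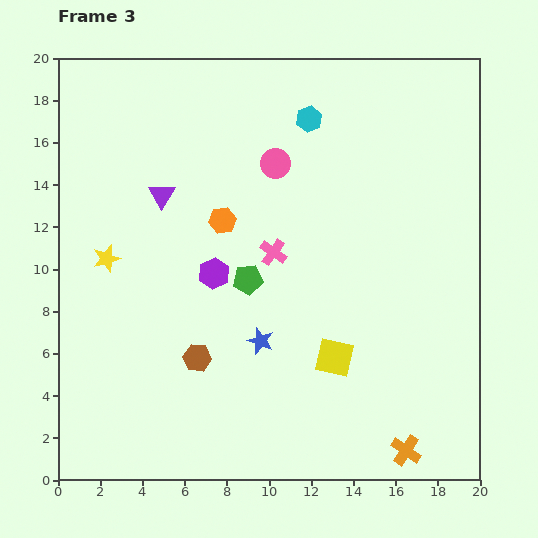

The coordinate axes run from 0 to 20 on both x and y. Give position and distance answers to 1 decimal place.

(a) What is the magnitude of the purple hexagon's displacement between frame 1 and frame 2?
3.8

The purple hexagon moved from (7.4, 8.7) to (3.6, 9.3), a distance of √(3.8² + 0.6²) ≈ 3.8.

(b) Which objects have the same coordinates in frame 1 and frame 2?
the yellow square, the orange cross, the pink cross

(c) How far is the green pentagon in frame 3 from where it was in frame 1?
7.7

The green pentagon moved from (16.7, 9.5) to (9.0, 9.5), a distance of √(7.7² + 0.0²) ≈ 7.7.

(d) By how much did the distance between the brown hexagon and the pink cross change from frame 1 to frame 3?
+1.2

Distance in frame 1: 5.0. Distance in frame 3: 6.2.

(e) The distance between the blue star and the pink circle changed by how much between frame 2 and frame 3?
-4.2

Distance in frame 2: 12.6. Distance in frame 3: 8.4.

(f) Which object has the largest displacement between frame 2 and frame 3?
the pink circle

(moved 7.1; next 5.4)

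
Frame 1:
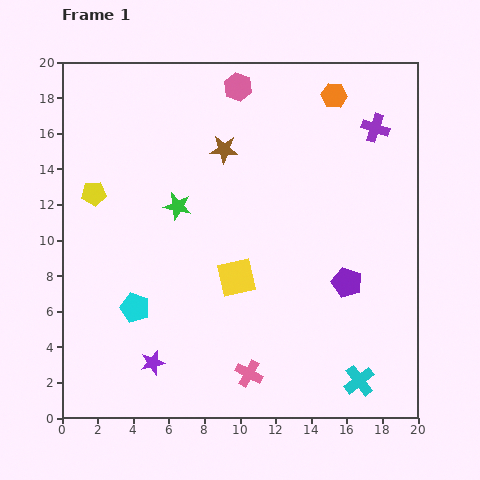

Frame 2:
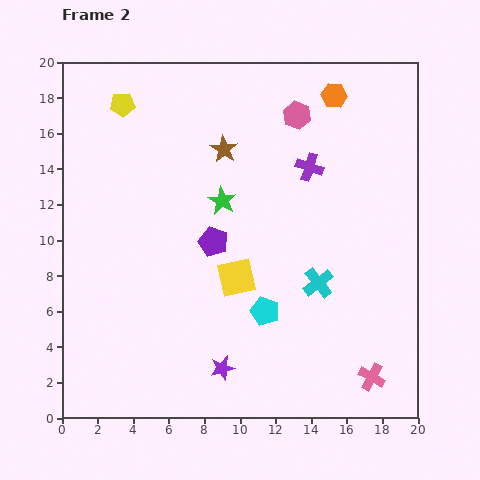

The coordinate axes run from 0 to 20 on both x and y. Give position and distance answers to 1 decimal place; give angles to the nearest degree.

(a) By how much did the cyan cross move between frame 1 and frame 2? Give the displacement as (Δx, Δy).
(-2.3, 5.5)

The cyan cross was at (16.7, 2.1) in frame 1 and (14.4, 7.6) in frame 2.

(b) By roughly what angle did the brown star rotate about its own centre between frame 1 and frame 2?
28° clockwise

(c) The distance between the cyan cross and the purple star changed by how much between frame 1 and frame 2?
-4.4

Distance in frame 1: 11.6. Distance in frame 2: 7.2.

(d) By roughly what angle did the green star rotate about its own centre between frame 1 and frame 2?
17° clockwise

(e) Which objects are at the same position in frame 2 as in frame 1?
the orange hexagon, the yellow square, the brown star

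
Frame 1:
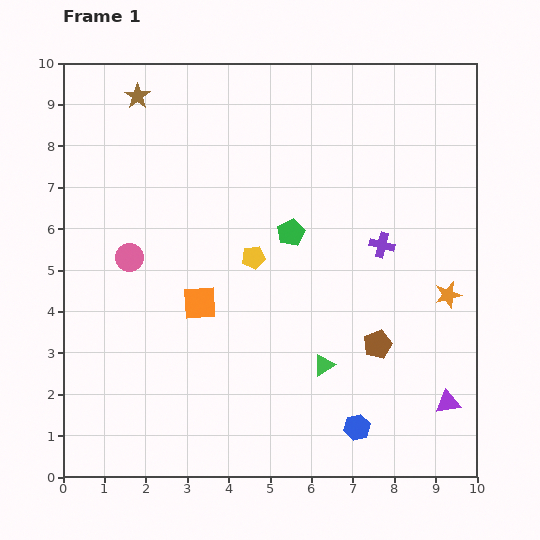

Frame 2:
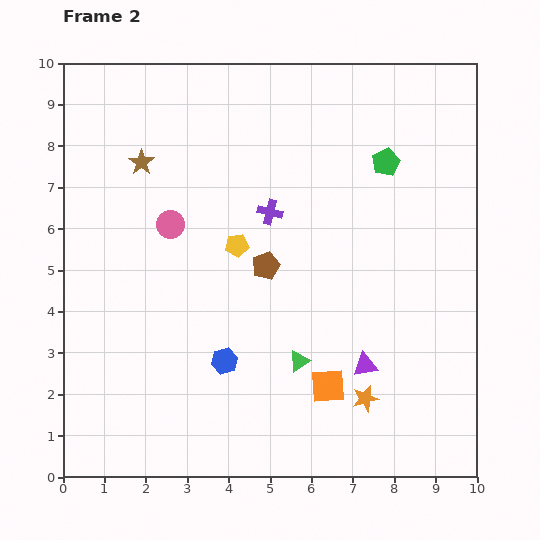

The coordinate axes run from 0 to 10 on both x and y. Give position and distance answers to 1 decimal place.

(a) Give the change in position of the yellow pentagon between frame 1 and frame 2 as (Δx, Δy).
(-0.4, 0.3)

The yellow pentagon was at (4.6, 5.3) in frame 1 and (4.2, 5.6) in frame 2.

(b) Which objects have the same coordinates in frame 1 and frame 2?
none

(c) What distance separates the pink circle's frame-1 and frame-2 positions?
1.3

The pink circle moved from (1.6, 5.3) to (2.6, 6.1), a distance of √(1.0² + 0.8²) ≈ 1.3.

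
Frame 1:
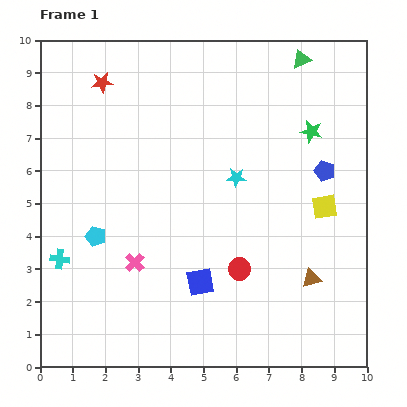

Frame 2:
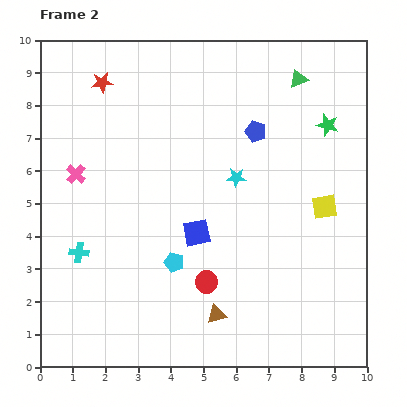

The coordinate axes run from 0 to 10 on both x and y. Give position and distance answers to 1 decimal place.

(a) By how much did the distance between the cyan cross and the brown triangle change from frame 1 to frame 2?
-3.1

Distance in frame 1: 7.7. Distance in frame 2: 4.6.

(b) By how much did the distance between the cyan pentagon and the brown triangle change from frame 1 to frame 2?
-4.6

Distance in frame 1: 6.7. Distance in frame 2: 2.1.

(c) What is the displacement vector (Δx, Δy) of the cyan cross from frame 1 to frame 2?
(0.6, 0.2)

The cyan cross was at (0.6, 3.3) in frame 1 and (1.2, 3.5) in frame 2.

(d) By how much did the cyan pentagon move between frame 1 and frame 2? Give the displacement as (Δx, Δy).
(2.4, -0.8)

The cyan pentagon was at (1.7, 4.0) in frame 1 and (4.1, 3.2) in frame 2.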